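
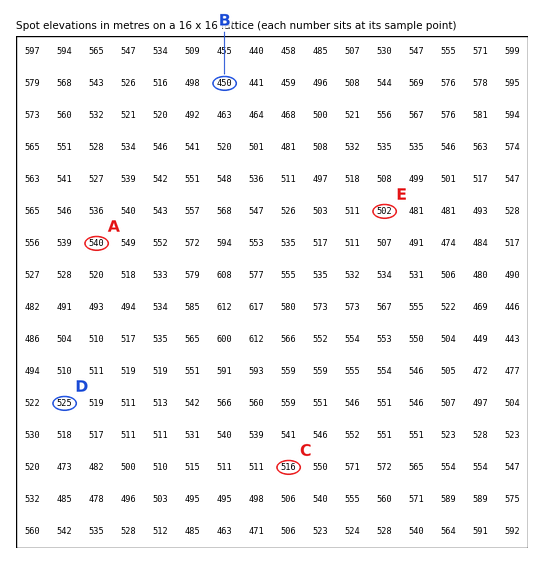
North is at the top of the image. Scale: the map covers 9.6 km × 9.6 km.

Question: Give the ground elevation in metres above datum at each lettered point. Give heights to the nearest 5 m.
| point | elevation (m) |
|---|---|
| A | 540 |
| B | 450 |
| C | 515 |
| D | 525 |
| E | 500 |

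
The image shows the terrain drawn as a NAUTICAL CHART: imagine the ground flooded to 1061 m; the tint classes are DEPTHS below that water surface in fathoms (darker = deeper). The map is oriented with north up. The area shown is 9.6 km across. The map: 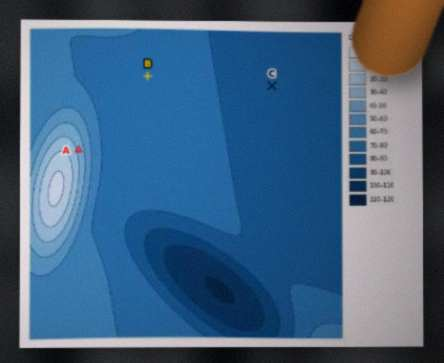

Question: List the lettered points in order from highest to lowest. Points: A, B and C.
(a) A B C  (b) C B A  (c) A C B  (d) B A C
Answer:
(a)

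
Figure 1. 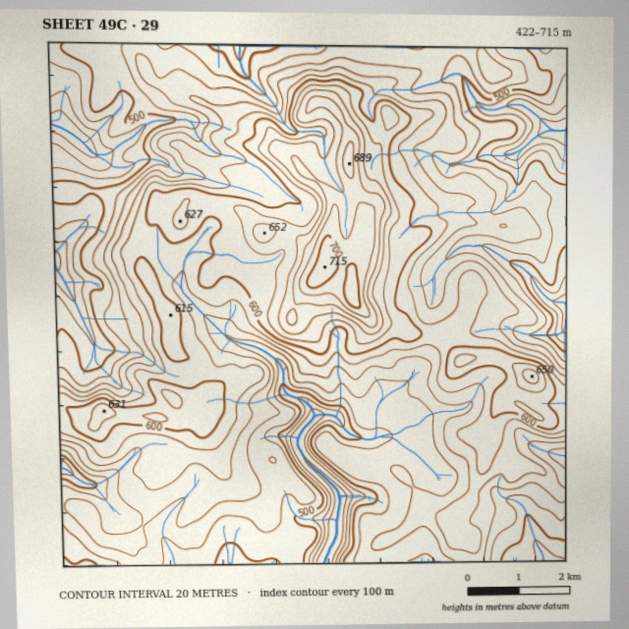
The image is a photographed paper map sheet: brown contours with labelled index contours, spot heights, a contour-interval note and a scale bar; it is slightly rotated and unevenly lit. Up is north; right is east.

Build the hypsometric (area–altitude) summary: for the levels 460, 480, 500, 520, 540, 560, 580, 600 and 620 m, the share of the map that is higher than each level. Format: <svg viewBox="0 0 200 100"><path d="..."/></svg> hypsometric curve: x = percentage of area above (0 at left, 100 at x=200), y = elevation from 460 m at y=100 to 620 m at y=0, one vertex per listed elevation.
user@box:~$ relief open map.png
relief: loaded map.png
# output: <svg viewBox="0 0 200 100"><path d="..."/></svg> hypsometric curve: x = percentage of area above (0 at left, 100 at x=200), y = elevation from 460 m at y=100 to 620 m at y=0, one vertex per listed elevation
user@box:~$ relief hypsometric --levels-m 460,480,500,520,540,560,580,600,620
<svg viewBox="0 0 200 100"><path d="M194 100l-8-12-14-13-23-13-34-12-29-12-22-13-24-13-19-12"/></svg>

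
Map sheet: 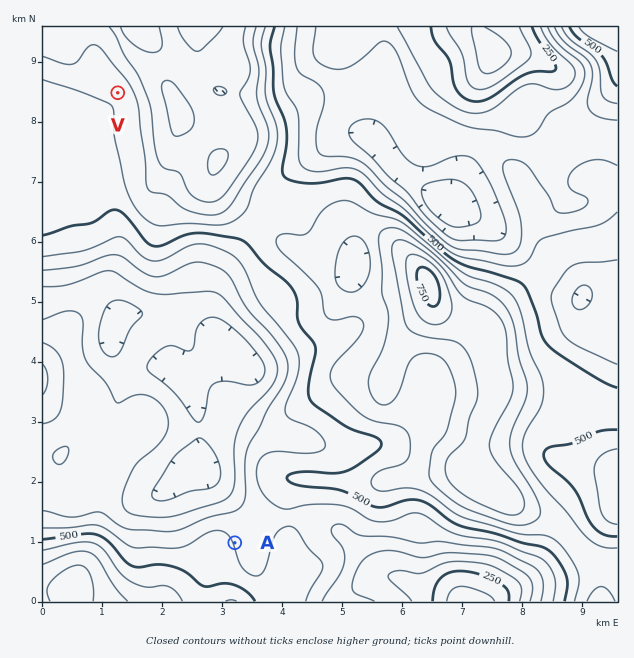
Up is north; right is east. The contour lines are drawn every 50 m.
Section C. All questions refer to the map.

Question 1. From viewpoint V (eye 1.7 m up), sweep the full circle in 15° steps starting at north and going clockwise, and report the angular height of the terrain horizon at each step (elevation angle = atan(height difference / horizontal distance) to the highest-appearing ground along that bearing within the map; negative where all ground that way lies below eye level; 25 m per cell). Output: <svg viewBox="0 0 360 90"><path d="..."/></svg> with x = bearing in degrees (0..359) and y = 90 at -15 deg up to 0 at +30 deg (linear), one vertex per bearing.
<svg viewBox="0 0 360 90"><path d="M0 47l15-4 15-3 15-2 15-1 15 0 15 1 15 2 15 3 15 4 15 6 15 5 15 1 15 4 15-1 15 0 15 0 15 0 15-1 15-3 15-3 15-2 15 0 15-1"/></svg>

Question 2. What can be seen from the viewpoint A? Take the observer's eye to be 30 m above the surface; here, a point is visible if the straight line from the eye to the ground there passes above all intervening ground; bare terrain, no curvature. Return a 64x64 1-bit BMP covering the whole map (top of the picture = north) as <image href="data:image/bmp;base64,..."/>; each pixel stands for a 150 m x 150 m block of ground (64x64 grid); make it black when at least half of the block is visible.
<image width="64" height="64" href="data:image/bmp;base64,Qk0+AgAAAAAAAD4AAAAoAAAAQAAAAEAAAAABAAEAAAAAAAACAAATCwAAEwsAAAIAAAAAAAAA////AAAAAAAP4//gAAAB/A/j/+AAAAH8D+f/8AAAAfwP7//4AAAB/A/v//gAAAf4B/g/+AAAH/AHwB/wAAP/4AeAH/AA//zAAwAP8A//+AACAAfwPD/wAIIAB//8P/AA4wAH//w/wADxgAf//H+AAPnAB/x8fwAA+fAPwBg+AAD9/n8AABwAAD3//gAAPAAAPv/+AAD+AAAef/wAAf8AAA4//AAH3wAADh/8AB+PAAAOD/wAfg+AAA4H/A/8B8AABgP4D/wHwAAGA+AP/AfAAAQH4A+AA8AADB/gDgADwAAYP+AeAAPAAHg/9/8AA8AA+B///wEBwAA8D///gfmAAB4P///B+AAADx///+HwAAAP////A/AAAD////8H4AAA/////wfgAAD/////B8AAAP////4HgAAA////+AcAAAD////gBgAAAP///4AEAAAA////AAAAAAD///8AAAAAAP///wAAAAAA///+AAAAAADz3/8AAAAAAPGP/wAAAAAAcA8fgAAAAABgBw+AAAAAAGAHB8AAAAAAYAcDwAAAAABgAQAAAAAAAAABAAAAAAAAAAAAAAAAAAAAAAAAAAAAAAAAAAAAAAAAgAAAAAAAAAD8AAAAAAAAAPwAAAAAAAAA/AAAAAAAAAD4AAAAAAAAAPgAAAAAAAAA+AAAAAAAAAA4AAAAAAAAAA=="/>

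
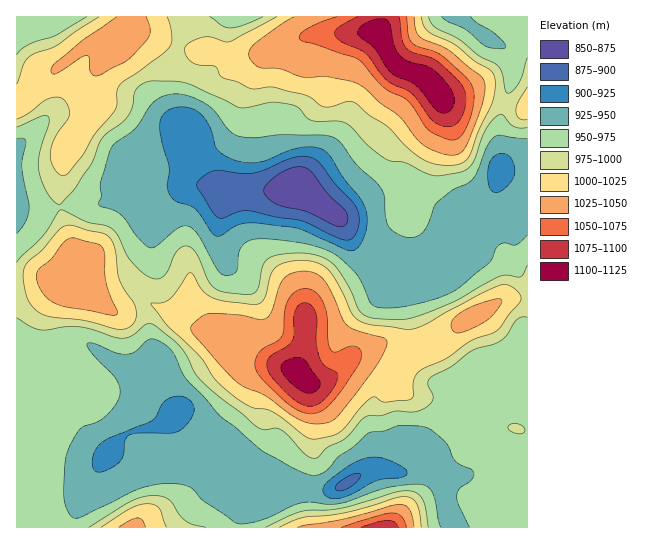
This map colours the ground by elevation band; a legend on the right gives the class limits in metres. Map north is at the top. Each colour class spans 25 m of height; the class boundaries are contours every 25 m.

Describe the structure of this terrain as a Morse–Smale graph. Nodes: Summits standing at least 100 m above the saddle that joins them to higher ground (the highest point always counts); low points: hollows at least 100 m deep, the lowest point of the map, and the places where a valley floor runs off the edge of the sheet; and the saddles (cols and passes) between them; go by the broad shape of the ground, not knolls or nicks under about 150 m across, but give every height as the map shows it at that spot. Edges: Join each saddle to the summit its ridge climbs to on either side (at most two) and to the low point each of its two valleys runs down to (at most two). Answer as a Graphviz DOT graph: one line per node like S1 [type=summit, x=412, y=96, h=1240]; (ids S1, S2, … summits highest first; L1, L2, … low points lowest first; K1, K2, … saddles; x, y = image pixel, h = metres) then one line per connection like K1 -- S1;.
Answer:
graph terrain {
  S1 [type=summit, x=431, y=86, h=1110];
  S2 [type=summit, x=298, y=374, h=1107];
  S3 [type=summit, x=383, y=527, h=1094];
  L1 [type=low, x=299, y=189, h=865];
  K1 [type=saddle, x=61, y=207, h=975];
  K2 [type=saddle, x=238, y=526, h=953];
  K1 -- S1;
  K1 -- S2;
  K1 -- L1;
  K2 -- S2;
  K2 -- S3;
  K2 -- L1;
}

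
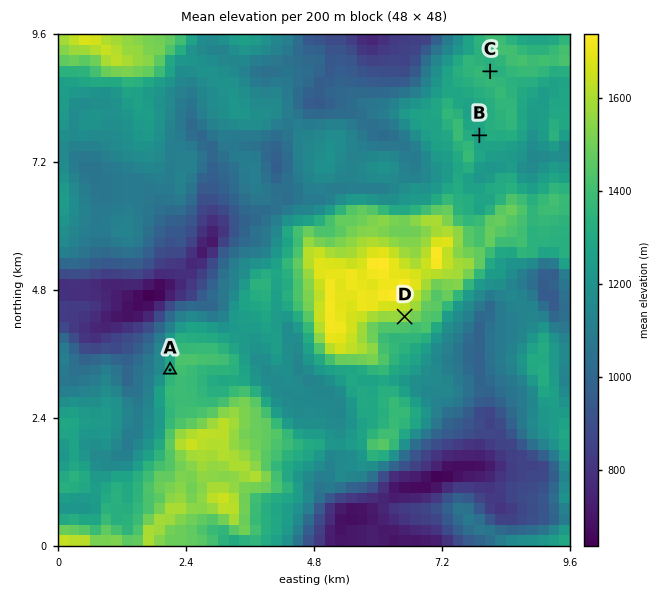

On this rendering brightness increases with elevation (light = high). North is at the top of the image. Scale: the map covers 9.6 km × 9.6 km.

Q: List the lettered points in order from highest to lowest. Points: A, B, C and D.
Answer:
D C A B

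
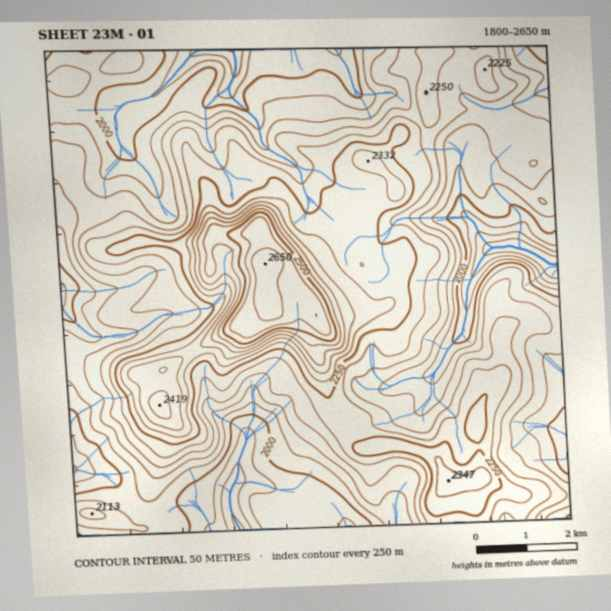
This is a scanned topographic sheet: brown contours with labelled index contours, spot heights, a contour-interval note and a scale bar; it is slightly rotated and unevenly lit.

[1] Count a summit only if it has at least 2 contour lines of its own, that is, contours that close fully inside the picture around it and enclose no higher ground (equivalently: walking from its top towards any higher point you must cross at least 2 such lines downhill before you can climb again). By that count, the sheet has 2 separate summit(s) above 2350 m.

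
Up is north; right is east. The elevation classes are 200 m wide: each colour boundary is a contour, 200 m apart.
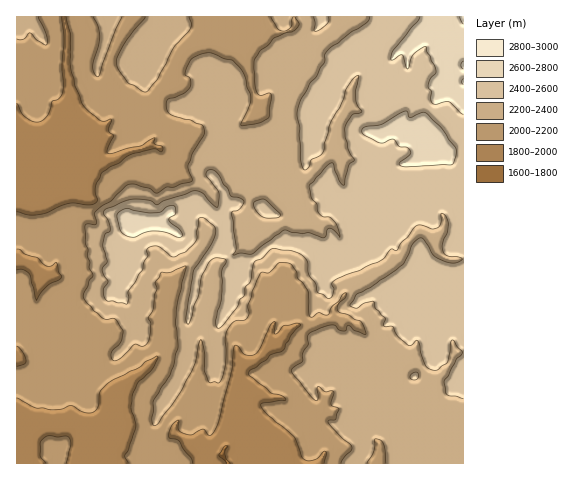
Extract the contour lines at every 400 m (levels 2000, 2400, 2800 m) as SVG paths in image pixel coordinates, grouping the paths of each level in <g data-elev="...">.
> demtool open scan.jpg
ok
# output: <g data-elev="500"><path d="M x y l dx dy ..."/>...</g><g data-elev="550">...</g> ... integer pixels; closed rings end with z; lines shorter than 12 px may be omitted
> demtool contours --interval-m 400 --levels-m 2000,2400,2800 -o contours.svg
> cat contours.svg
<g data-elev="2000"><path d="M66 463l5-18-2-7-2-2-10 1-8-1-6 2-3 6 0 12 6 7"/><path d="M192 463l0-4-9-10-4-8-10-3 0-5 3-8 7-5-1 10 5 3 9 2 11-6 6 6 4-1 5-11 12-47 5-30 3 0 7 9 10 0 5-7 10-22 4-5 0 12 2 1 8-8 13-3 4 2-10 10-8 15-13 5-4 5-16 10-1 5 22 18 10 3 5 3-1 1-22 3-2 2 7 11 26 21 8 21 5 3 7-1 11-9 2 3-3 9"/><path d="M17 398l19 10 21 2 14-4 12 6 9 1 6-7 2-15 7-7 7-5 25-11 7-7 12-5-5 12-15 15-6 12-1 14 5 17-7 23-4 6 3 8"/><path d="M17 346l6 7 3 8-2 3-7 2"/><path d="M17 249l3 1 6 5 12 3 9 8 5 0 4-4 3 10 3 5-3 3-12 6-11 14-7-26-5-4-7 0"/><path d="M17 103l8 14 7 4 7 1 4-2 5-5 4-13 6-3 4-4 1-8-1-20 2-27-2-23"/><path d="M66 17l5 18 0 34 4 17 7 17 6 8 12 9 4 1 7-2-2 12 5 5-6 11-1 6 5 0 15-5 14-2 13-8 0 6 8 2 1 4-2 2-8-3-21 5-13 9-16 9-7 13-1 8 3 7-4 4-25-1-22 10-12 2-8 0-10-3"/></g><g data-elev="2400"><path d="M412 379l4 1 2-2 0-5-4-1-3 3-1 2z"/><path d="M263 217l14 1 4-3-14-14-4-2-7 2-3 3 4 7z"/><path d="M314 17l1 7-1 7 1 0 5-1 7-6 2-7"/><path d="M370 17l-3 6-16 9-12 11-8 4-5 6-2 10-4 5-4 9-6 6-9 15-4 14 3 15 1 33 1 7 3 3 4-3 2-7 9-4 3-4 1-8 7-22 9-16 7-18 6-9 5-4-3 16 1 10 2 5 4 5-2 2-8 2-7 12 0 10 3 11 6 12-5 5-5 20-2 0-3-4-6-17-1-1-6 4-17 19 2 11 6 7 1 9 5 4 7 1 5 4 4 8 1 7-5-6-5-3-2 1-2 7-3 2-14-5-8 1-16-4-33 24-11-1-7 2 2-7-4-35 7-4 5-8-5-3-8-2-3-8-5-4-5-10-4-4-5 0-3 3 0 3 13 17-2 14-7-5-7-8-8-3-31 10-6 4-8-5-18-1-9 3-19 8 0 4 4 7 2 8 0 2-5 4-2 9 4 18-4 5-1 4 6 10-4 7 0 7 4 6 19 3 2-6-1-6 15-22 1-7 4-7-1-7 5-3 6 0 15 11 12-5 11-11 2-21 2-2 3 0 11 9 1 7-4 11-18 26-7 49 2 4 11-29 2-18 8-14 6-5 9 1 2 3-4 10-1 28-6 21 1 5 2 2 6-4 13-17 2-7 5-5 1-8 6-7 4-18 7-4 9-9 3-1 17 3 12 5 4 6 1 11 8 11 1 8 12 7 4-4 1-7-2-4 3-4 44-18 5-4 7-9 6 1 4-7 16-18 4 0 11 4 6-1 3-5 0-8 1-2 4 3 2 8-1 8-5 12 1 8 5 4 14 2-1 2-9 3-14-5-5-3-9-16-5-1-7 7-9 20-32 22-14 7-7 12 7 2 7-5 10-2 1 7 11 11-2 7 9 1 5 9 11 9 3 0 4-4 2 0 7 24 7 5 6 0 9-7 4-21 1-2 2 1 8 12-6 6-8 17-4 5 1 11 4 4 14 3"/></g>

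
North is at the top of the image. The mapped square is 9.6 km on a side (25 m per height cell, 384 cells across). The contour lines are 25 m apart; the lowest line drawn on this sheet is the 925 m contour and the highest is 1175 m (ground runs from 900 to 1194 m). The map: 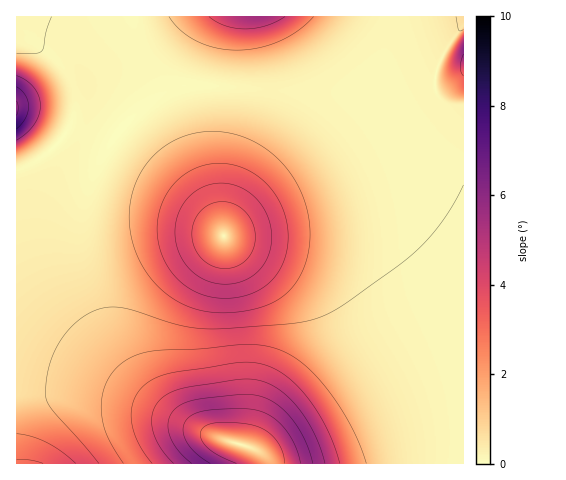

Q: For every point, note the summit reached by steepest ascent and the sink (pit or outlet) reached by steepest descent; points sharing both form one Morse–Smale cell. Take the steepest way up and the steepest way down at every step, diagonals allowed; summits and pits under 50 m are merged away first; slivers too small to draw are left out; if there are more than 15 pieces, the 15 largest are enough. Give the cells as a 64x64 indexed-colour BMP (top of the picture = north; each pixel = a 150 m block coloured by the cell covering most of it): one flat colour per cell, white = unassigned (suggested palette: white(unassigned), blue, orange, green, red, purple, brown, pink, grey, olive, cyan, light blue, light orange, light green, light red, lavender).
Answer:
<image width="64" height="64" href="data:image/bmp;base64,Qk12CAAAAAAAAHYAAAAoAAAAQAAAAEAAAAABAAQAAAAAAAAIAAATCwAAEwsAABAAAAAAAAAA////ALR3HwAOf/8ALKAsACgn1gC9Z5QAS1aMAMJ34wB/f38AIr28AM++FwDox64AeLv/AIrfmACWmP8A1bDFABERERERERERERERERERERERERERERERERERERERERERERERERERERERERERERERERERERERERERERERERERERERERERERERERERERERERERERERERERERERERERERERERERERERERERERERERERERERERERERERERERERERERERERERERERERERERERERERERERERERERERERERERERERERERERERERERERERERERERERERERERERERERERERERERERERERERERERERERERERERERERERERERERERERERERERERERERERERESIREREREREREREREREREREREREREREREREREREREREiIREREREREREREREREREREREREREREREREREREREiIiIRERERERERERERERERERERERERERERERERESIiIiIiIREREREREREREREREREREREREREREREiIiIiIiIiIiIRERERERERERERERERERERERERERERESIiIiIiIiIiIRERERERERERERERERERERERERERERERIiIiIiIiIiIREREREREREREREREREREREREREREREREiIiIiIiIiIRERERERERERERERERERERERERERERERESIiIiIiIiIhERERERERERERERERERERERERERERERERIiIiIiIiIhEREREREREREREREREREREREREREREREREiIiIiIiIiERERERERERERERERERERERERERERERERESIiIiIiIiERERERERERERERERERERERERERERERERERIiIiIiIiEREREREREREREREREREREREREREREREREREiIiIiIiIRERERERERERERERERERERERERERERERERESIiIiIiIhERERERERERERERERERERERERERERERERERIiIiIiIhEREREREREREREREREREREREREREREREREREiIiIiIiERERERERERERERERERERERERERERERERERESIiIiIiIRERERERERERERERERERERERERERERERERERIiIiIiIREREREREREREREREREREREREREREREREREREiIiIiIhERERERERERERERERERERERERERERERERERESIiIiIiERERERERERERERERERERERERERERERERERERIiIiIiIREREREREREREREREREREREREREREREREREREiIiIiIhERERERERERERERERERERERERERERERERERESIiIiIiERERERERERERERERERERERERERERERERERERIiIiIiEREREREREREREREREREREREREREREREREREREiIiIiIRERERERERERERERERERERERERERERERERERESIiIiIhERERERERERERERERERERERERERERERERERERIiIiIiIREREREREREREREREREREREREREREREREREREiIiIiIhERERERERERERERERERERERERERERERERERESIiIiIiERERERERERERERERERERERERERERERERERERIiIiIiIREREREREREREREREREREREREREREREREREREiIiIiIhERERERERERERERERERERERERERERERERERESIiIiIiIRERERERERERERERERERERERERERERERERERIiIiIiIhEREREREREREREREREREREREREREREREREREiIiIiIiERERERERERERERERERERERERERERERERERETIiIiIiIhERERERERERERERERERERERERERERERERERMzIiIiIiEREREREREREREREREREREREREREREREREREzMzIiIiIhERERERERERERERERERERERERERERERERIjMzMyIiIiERERERERERERERERERERERERERERERESIiMzMzMiIiIhERERERERERERERERERERERERERERIiIiIzMzMyIiIiIRERERERERERERERERERERERERESIiIiIjMzMzMiIiIiEREREREREREREREREREREREREiIiIiIiMzMzMyIiIiIhERERERERERERERERERERERIiIiIiIiIzMzMzIiIiIiIRERERERERERERERERERESIiIiIiIiIjMzMzMiIiIiIiERERERERERERERERERIiIiIiIiIiREMzMzMyIiIiIiIhEREREREREREREREiIiIiIiIiIiREQzMzMzIiIiIiIiIiEREREREREiIiIiIiIiIiIiIiJERDMzMzMiIiIiIiIiIiIiIiIiIiIiIiIiIiIiIiIiIkREMzMzMiIiIiIiIiIiIiIiIiIiIiIiIiIiIiIiIiIiREQzMzMyIiIiIiIiIiIiIiIiIiIiIiIiIiIiIiIiIiJERDMzMyIiIiIiIiIiIiIiIiIiIiIiIiIiIiIiIiIiIiREMzMyIiIiIiIiIiIiIiIiIiIiIiIiIiIiIiIiIiIiJEQzMiIiIiIiIiIiIiIiIiIiIiIiIiIiIiIiIiIiIiIiRDIiIiIiIiIiIiIiIiIiIiIiIiIiIiIiIiIiIiIiIiJEIiIiIiIiIiIiIiIiIiIiIiIiIiIiIiIiIiIiIiIiIiQiIiIiIiIiIiIiIiIiIiIiIiIiIiIiIiIiIiIiIiIiIiIiIiIiIiIiIiIiIiIiIiIiIiIiIiIiIiIiIiIiIiIi"/>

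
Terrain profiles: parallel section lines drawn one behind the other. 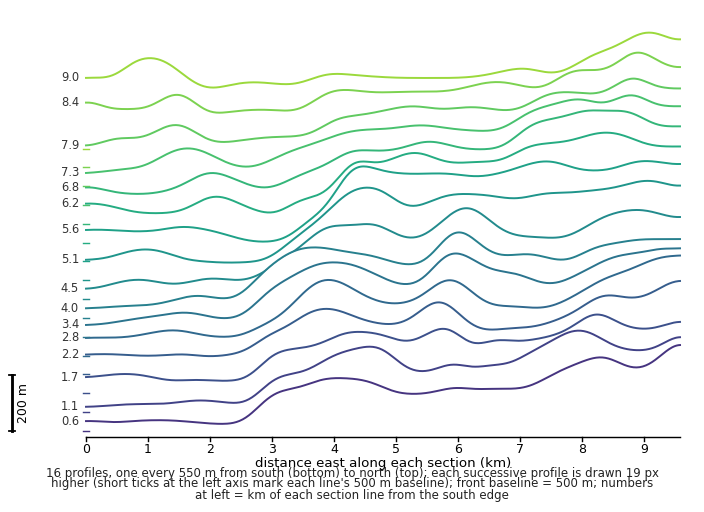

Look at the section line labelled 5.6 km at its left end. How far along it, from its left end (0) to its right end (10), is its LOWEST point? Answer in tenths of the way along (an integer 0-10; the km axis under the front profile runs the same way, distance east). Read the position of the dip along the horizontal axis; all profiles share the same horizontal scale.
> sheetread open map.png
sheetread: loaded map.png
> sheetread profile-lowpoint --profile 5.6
3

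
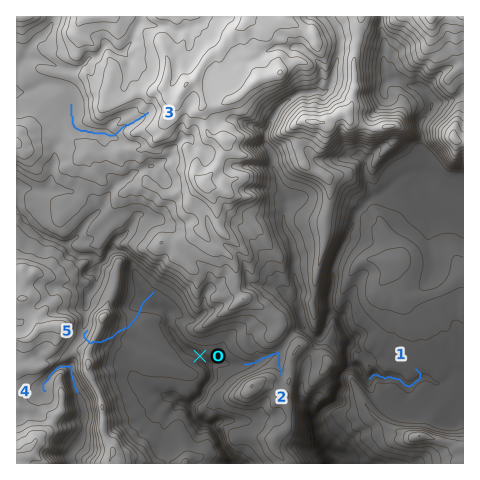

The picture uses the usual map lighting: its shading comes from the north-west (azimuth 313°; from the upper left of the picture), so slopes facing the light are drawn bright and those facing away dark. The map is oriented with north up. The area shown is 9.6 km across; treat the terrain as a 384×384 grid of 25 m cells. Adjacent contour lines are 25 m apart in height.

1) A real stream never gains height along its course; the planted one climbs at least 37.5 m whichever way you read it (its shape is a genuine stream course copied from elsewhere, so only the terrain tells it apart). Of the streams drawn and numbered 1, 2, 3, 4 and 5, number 5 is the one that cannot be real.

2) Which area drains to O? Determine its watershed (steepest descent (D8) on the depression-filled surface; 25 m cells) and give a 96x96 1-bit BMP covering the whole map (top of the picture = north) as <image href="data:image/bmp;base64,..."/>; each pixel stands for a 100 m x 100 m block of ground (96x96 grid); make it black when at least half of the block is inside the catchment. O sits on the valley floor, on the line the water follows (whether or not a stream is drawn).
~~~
<image width="96" height="96" href="data:image/bmp;base64,Qk2+BAAAAAAAAD4AAAAoAAAAYAAAAGAAAAABAAEAAAAAAIAEAAATCwAAEwsAAAIAAAAAAAAA////AAAAAAAAAAAAAAAAAAAAAAAAAAAAAAAAAAAAAAAAAAAAAAAAAAAAAAAAAAAAAAAAAAAAAAAAAAAAAAAAAAAAAAAAAAAAAAAAAAAAAAAAAAAAAAAAAAAAAAAAAAAAAAAAAAAAAAAAAAAAAAAAAAAAAAAAAAAAAAAAAAAAAAAAAAAAAAAAAAAAAAAAAAAAAAAAAAAAAAAAAAAAAAAAAAAAAAAAAAAAAAAAAAAAAAAAAAAAAAAAAAAAAAAAAAAAAAAAAAAAAAAAAAAAAAAAAAAAAAAAAAAAAAAAAAAAAAAAAAAAAAAAAAAAAAAAAAAAAAAAAAAAAAAAAAAAAAAAAAAAAAAAAAAAcAAAAAAAAAAAAAAD/gAAAAAAAAAAAAAP/wAAAAAAAAAAHwA//wAAAAAAAAAAPwf//4AAAAAAAAAAf4///4AAAAAAAAAAf5///4AAAAAAAAAAf////4AAAAAAAAAGf////4AAAAAAAAAH/////8AAAAAAAAAP/////+AAAAAAAAAf//////gAAAAAAAAf//////wAAAAAAAA///////8AAAAAAAB///////8AAAAAAAB///////8AAAAAAAB///////4AAAAAAAB///////4AAAAAAAB///////4AAAAAAAB///////4AAAAAAAD///////4AAAAAAAD///////4AAAAAAAD///////4AAAAAAAD///////wAAAAAAAD///////gAAAAAAAD//////+AAAAAAAAD//////8AAAAAAAAB//////4AAAAAAAAA//////wAAAAAAAAAf/////wAAAAAAAAAf/////wAAAAAAAAAP/////wAAAAAAAAAH/////gAAAAAAAAAAH////gAAAAAAAAAAD////AAAAAAAAAAAB///+AAAAAAAAAAAA////AAAAAAAAAAAA////AAAAAAAAAAAA////gAAAAAAAAAAA////wAAAAAAAAAAAf///4AAAAAAAAAAAf///8AAAAAAAAAAAP///+AAAAAAAAAAAf///+AAAAAAAAAAAf////AAAAAAAAAAAY////AAAAAAAAAAAABf//gAAAAAAAAAAAAH//gAAAAAAAAAAAAD//AAAAAAAAAAAAAB/4AAAAAAAAAAAAAB/4AAAAAAAAAAAAAB/4AAAAAAAAAAAAAA/4AAAAAAAAAAAAAA/4AAAAAAAAAAAAAAfwAAAAAAAAAAAAAAfwAAAAAAAAAAAAAAPwAAAAAAAAAAAAAAHwAAAAAAAAAAAAAAHgAAAAAAAAAAAAAADgAAAAAAAAAAAAAABAAAAAAAAAAAAAAAAAAAAAAAAAAAAAAAAAAAAAAAAAAAAAAAAAAAAAAAAAAAAAAAAAAAAAAAAAAAAAAAAAAAAAAAAAAAAAAAAAAAAAAAAAAAAAAAAAAAAAAAAAAAAAAAAAAAAAAAAAAAAAAAAAAAAAAAAAAAAAAAAAAAAAAAAAAAAAAAAAAAAAAAAAAAAAAAAAAAAAAAAAAAAAAAAAAAAAAAAAAAAAAAAAAAAAAAAAA="/>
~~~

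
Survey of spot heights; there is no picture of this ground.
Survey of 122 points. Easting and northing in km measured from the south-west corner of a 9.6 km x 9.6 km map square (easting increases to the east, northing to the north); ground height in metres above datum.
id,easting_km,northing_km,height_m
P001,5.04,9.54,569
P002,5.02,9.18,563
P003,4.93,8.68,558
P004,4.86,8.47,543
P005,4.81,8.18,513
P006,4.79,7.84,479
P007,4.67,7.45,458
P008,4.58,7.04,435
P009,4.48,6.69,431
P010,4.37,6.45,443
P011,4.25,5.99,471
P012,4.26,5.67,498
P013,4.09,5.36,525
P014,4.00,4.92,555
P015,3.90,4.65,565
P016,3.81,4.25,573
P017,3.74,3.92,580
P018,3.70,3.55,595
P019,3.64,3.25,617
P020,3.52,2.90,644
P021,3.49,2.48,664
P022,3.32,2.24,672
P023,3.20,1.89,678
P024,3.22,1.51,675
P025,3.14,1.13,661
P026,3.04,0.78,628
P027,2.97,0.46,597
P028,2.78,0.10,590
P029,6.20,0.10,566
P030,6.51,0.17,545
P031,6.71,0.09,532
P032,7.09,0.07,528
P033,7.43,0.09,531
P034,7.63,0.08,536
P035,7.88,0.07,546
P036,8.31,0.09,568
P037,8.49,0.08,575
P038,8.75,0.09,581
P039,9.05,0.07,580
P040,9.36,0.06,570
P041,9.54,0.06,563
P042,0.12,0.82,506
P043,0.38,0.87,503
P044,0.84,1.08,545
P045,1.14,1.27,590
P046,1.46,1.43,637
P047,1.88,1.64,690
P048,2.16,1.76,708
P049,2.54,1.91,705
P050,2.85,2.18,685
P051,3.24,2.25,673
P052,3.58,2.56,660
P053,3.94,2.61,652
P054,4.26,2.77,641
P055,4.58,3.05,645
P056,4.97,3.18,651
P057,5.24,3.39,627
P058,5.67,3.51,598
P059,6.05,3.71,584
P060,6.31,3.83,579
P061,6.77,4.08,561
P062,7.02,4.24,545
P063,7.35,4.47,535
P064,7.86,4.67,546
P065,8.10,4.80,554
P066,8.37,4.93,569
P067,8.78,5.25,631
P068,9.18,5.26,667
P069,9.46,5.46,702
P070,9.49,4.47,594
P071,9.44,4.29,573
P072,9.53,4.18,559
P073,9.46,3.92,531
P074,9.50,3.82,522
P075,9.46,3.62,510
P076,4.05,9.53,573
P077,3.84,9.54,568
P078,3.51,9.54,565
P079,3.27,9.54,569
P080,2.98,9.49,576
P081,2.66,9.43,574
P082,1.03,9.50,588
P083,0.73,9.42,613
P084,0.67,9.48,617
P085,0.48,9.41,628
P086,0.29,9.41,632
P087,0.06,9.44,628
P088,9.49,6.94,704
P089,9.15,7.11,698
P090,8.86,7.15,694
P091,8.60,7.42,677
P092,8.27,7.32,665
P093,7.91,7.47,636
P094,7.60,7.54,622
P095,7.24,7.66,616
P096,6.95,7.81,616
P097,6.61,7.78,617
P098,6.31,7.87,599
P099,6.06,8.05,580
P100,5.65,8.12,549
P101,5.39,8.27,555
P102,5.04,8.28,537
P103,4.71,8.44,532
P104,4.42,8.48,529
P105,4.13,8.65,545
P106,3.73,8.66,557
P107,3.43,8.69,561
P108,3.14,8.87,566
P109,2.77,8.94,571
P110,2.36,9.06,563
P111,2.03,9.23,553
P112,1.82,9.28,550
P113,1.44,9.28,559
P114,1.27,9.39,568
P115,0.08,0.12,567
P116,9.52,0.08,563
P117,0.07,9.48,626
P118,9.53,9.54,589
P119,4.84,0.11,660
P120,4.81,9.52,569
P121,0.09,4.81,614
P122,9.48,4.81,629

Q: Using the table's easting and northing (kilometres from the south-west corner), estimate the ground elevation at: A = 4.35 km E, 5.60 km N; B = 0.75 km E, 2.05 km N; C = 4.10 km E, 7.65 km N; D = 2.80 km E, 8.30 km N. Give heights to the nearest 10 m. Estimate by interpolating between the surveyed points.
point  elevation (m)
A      510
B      570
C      500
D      560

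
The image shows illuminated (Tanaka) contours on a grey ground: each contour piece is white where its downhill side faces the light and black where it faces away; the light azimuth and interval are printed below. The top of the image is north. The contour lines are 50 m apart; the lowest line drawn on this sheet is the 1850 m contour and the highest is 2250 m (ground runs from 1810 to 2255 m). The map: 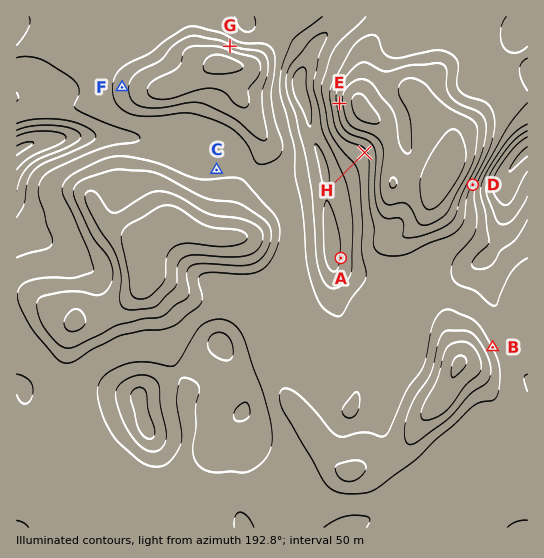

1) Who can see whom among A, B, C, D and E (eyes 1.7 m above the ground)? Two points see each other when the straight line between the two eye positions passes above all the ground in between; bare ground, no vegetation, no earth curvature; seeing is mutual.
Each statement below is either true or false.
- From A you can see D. true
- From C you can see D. false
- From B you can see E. false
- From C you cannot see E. true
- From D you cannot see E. false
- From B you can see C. false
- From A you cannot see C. true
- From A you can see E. false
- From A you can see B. true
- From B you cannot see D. true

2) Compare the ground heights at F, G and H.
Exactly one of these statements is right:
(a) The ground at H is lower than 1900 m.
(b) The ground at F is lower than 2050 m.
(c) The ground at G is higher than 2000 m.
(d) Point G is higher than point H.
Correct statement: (b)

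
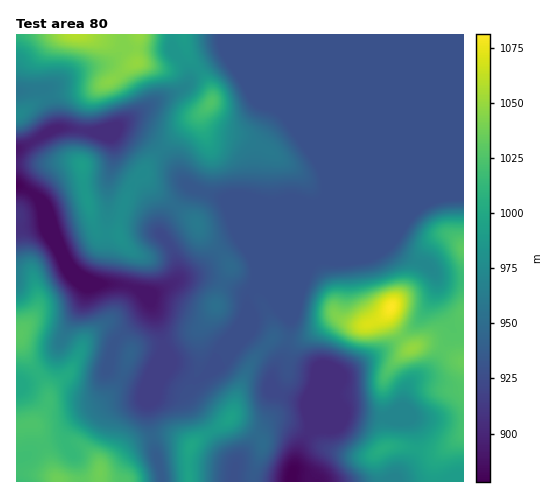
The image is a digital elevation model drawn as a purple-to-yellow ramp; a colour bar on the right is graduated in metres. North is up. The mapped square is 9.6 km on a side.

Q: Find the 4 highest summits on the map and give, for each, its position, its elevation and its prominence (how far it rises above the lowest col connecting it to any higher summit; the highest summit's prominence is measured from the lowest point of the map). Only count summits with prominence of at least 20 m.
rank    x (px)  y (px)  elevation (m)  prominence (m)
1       391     306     1081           203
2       211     102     1026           44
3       192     445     998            53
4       82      165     991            27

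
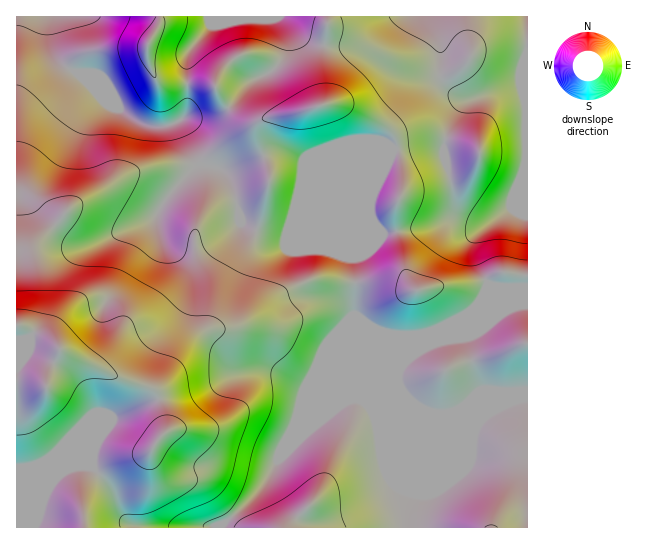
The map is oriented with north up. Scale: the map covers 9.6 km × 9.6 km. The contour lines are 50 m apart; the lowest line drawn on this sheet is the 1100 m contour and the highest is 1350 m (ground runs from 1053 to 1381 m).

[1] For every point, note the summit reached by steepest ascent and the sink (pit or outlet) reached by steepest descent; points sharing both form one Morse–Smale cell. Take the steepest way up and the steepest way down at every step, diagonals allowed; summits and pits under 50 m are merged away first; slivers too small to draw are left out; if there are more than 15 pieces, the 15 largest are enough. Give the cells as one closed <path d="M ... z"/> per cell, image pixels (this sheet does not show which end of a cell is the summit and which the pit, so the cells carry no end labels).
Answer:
<path d="M527 16l-94 0-1 3 8 24 1 36 4 7 9 7 17 6-8 4-7 8-9 22-3 16-14-4-12 0-24 4-2 5-67 67-11 6-27 10-8 0-34-12-5-4-5-28-7-16-5-6-12-4-4 36-12 31 0 16 9 47 1 24-4 9-22 23-8 17-12 17-6 2-36-12-54-24-17-14-25-14-5 1 1 202 511-1z"/><path d="M50 16l-34 1 0 308 30 14 17 14 11 6 25 9 18 9 37 12 5-2 6-8 18-32 21-21 1-17-9-50-1-25 12-31 4-36-12-5-20-42-14 7-14 0-9-3-25-17-11-4-29-31-10-4-10-10-4-8-4-17z"/><path d="M431 16l-29 0-28 28-9 3-31 0-19-3-12-7-21-21-73 1 2 9-23 28-1 29 27 2 10 18 14 14 11 6 8-1-32 23-9 9-5 11 0 2 12 4 5 6 7 16 5 28 5 4 34 12 12-1 34-15 67-67 2-5 24-4 12 0 14 4 3-16 9-22 7-8 8-4-17-6-9-7-4-7-1-36z"/><path d="M159 16l-108 0-2 17 3 13 5 12 10 10 10 4 29 31 11 4 25 17 9 3 19-2 15-10 3-25-2-6-27-1-10-18-2-16 10-20z"/><path d="M210 84l-23 1 0 28-7 8 19 41 10 5 7-13 9-9 31-22-7 0-11-6-14-14-8-16z"/><path d="M209 16l-49 1-3 12-10 20 2 16 10 18 28 0 1-29 23-28z"/><path d="M401 16l-118 1 20 20 12 7 19 3 31 0 9-3z"/>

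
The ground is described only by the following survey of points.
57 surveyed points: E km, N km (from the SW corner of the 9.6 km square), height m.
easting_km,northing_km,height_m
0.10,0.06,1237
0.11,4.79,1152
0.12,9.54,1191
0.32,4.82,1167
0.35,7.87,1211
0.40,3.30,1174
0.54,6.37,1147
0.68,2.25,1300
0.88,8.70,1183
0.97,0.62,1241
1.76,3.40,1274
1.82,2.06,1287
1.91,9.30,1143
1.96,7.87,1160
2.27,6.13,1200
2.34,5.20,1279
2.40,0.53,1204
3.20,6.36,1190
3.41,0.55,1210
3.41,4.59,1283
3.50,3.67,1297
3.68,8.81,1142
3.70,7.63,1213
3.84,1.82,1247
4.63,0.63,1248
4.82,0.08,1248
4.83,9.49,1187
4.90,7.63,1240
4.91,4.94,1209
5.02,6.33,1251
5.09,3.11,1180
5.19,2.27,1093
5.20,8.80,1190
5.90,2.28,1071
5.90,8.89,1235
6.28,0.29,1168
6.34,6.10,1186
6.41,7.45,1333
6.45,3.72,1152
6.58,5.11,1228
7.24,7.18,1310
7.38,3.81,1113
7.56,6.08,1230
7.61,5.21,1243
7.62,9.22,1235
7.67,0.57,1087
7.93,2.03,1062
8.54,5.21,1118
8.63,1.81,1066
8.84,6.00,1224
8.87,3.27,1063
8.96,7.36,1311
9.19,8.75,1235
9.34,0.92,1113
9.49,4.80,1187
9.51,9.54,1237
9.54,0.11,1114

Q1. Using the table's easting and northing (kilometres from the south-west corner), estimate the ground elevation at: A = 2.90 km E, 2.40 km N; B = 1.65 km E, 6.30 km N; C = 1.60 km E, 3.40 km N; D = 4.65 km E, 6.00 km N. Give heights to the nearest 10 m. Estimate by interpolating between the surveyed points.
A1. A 1320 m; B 1150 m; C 1270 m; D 1220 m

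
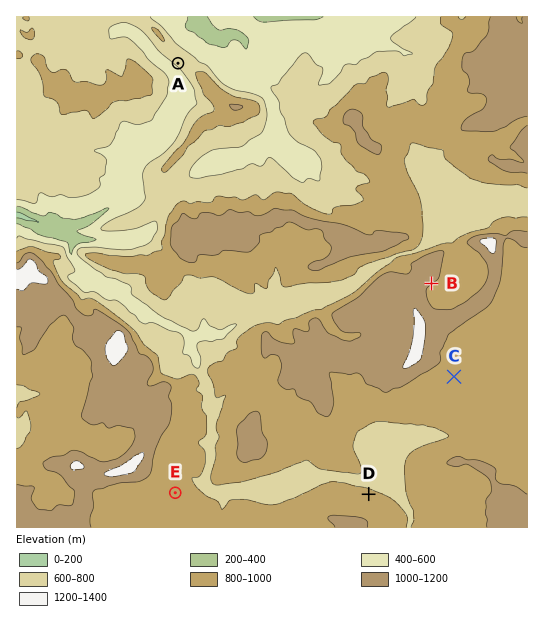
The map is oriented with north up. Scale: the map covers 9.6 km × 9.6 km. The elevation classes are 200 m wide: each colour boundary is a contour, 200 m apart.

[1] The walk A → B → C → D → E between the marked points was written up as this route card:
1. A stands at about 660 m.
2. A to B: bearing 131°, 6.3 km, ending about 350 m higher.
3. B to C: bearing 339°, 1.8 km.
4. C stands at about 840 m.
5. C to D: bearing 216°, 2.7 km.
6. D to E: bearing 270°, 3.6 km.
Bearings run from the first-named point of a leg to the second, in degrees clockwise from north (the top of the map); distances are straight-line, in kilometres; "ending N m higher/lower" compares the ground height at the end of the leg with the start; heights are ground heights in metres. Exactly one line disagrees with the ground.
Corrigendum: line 3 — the bearing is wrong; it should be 166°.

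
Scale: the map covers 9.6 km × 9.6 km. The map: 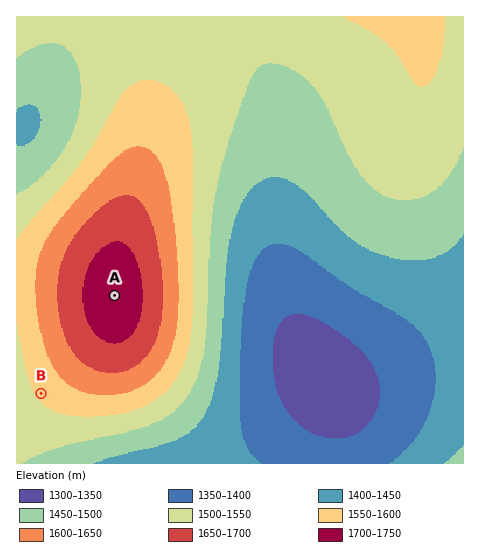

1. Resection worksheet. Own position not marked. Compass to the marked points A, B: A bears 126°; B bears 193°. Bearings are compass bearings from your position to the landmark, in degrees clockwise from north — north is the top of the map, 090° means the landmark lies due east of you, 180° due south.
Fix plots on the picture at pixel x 71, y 264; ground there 1670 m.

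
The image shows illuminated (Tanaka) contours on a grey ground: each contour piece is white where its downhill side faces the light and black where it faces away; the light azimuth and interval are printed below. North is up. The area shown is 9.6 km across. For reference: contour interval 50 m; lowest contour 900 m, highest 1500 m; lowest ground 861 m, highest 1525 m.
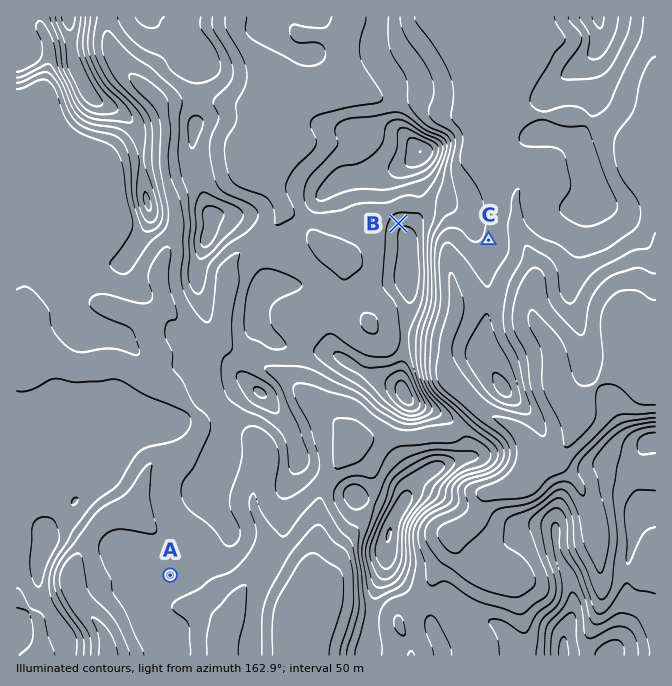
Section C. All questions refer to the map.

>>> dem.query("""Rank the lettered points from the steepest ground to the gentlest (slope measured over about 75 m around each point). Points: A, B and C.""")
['B', 'C', 'A']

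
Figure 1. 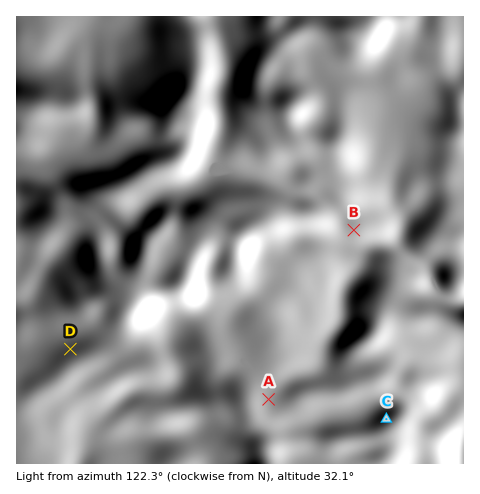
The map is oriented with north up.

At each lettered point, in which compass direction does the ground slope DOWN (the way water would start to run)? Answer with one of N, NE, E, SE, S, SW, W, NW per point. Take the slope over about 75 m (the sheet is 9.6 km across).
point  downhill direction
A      NE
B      S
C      NW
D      NW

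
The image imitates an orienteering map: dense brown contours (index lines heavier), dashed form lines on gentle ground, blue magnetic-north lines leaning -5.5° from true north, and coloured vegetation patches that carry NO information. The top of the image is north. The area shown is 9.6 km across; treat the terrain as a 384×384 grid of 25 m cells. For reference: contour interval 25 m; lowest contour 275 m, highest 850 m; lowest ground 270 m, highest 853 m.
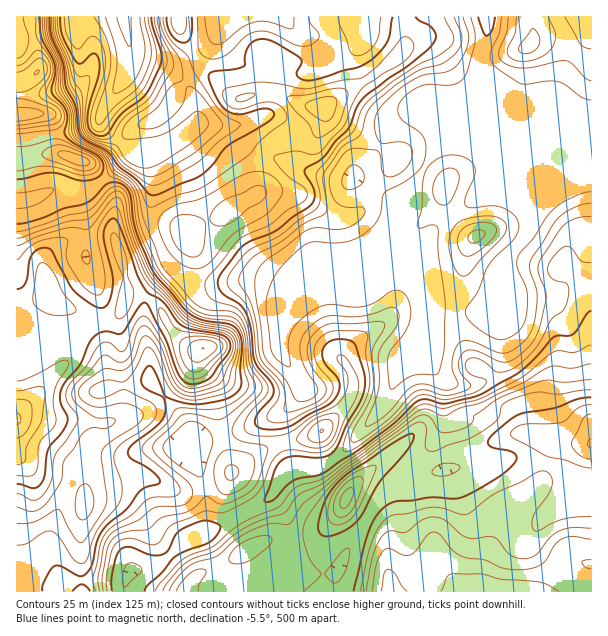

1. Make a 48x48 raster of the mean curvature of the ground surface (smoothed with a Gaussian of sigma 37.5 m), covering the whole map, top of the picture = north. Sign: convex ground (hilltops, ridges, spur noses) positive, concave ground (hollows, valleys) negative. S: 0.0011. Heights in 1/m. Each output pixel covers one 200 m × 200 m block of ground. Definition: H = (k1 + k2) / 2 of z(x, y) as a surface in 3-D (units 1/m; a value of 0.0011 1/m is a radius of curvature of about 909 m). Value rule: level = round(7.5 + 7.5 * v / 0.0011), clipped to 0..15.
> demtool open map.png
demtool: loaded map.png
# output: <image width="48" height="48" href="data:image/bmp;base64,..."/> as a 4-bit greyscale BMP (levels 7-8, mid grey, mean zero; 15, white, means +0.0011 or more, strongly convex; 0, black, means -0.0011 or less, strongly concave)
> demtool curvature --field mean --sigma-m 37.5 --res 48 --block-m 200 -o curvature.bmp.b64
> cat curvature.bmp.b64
<image width="48" height="48" href="data:image/bmp;base64,Qk32BAAAAAAAAHYAAAAoAAAAMAAAADAAAAABAAQAAAAAAIAEAAATCwAAEwsAABAAAAAAAAAAAAAAABEREQAiIiIAMzMzAERERABVVVUAZmZmAHd3dwCIiIgAmZmZAKqqqgC7u7sAzMzMAN3d3QDu7u4A////AHh0WaQ2iKymZ3eIh4h2aah3d4iZiZh3d3mGaZVFVEnbh3d3d3d1WbmHeIiIeIiId3h2jMZFZUWsuph3Z4h2WMl3iIeHZmeJiIh2jKU0eXRFatuIdoh2SLhnmHd3dlWamHdmi5U1ioQyNqu6d5l1RrhomXd4iGWKqHdmi6dniHZUQ1ird5moRZl4qXZ4iHZnd3l1i6mZdniWdiNXeIfNY3l4mXeImHZmZmqFeqmZdoqninUzeYfPk1h3h3eJmYh3d2qVaZeIiLume6pjeoav1kZmZmd4iJmHd4uXaJd4m7l1i7uUR1Nt+mZnd3dmd4mHZquFV5h4qnVVm6qVIiAGzqdnd3dmZ3d2Z5h1Z4dVZUVlipqpdncwW/yGiIiHZVZ3i4Z4dnh2VEVleHeru96gBb/YaJmqqJqpi8eKhnqqqXVFiFRXid/lAEjuhWZoq7qXaciKqpqqu6U2iHUyNa3qURSOt5l1Z3d3i7mHd2eZqnRnZ4dmVEWetCNrt727uYd3moqnMjRnZTi4eaq7gyJb6ERqgyM3q6mHeFiqdERmQ0vrqqvKZEVZ2VVnUyQzRomHd2Z7yXaYQlvchndURXmauFZmZn3aZXmXeHd4q3W7QWzMqpQTVpu6lkV3dozIVniYeHd3iXSrIYzf/9UkZ5u6l1Vndol1VWeYaHd3eIapFMu839c1d4mpq6dnd4dmZlenaHd3eJm5J/tjN7c1dniHebt2eId3dleneIeJmoa7S/gRN6dGd2d2VYuGeId3d1eXeXiqmFS8ftMld3dWd3d2ZmmHd4h3d1eHeVjJdkSbu1JXdVd3d3d3d3d3d4l3dleXeEnJdlWstANndVZ3d3d3d3d3d4l2dnm5eFunZUbekhaamGZmZ3d3d3iHZop1Z4m6h3u5dUj9YUq5mXZmZmd3d3eHZpqmVmeah2m7uGv6IXqYiXeJdVZ3d3eIZpzrhlWKh1VoqHz4FJqXiZialleZl3eJdXrMuGZ6mFVWdlv4FpqYipmYiXiZqnZ4d2Vnd3ZomWZmZUr7JYmImZmoi8lmiXZmioVWd3dmeGZmVCf9RXh3iJmqm8hFZ3ZWjJZnd3d2Z3ZTRla4RXh2d4mpd3VGZ5l1e7h3iHd3d7l3v/1BNniHd3d2VXhUZoumWKh4iId3d6rP//shRVZ4mYd3d6xzV3m4Z3d3iId3dzRYlSJnZVVWiZmZmJuFeHiYd3d3eIiIiFMmgAG9unVVVVaJl3q5dmd3d3d3d3iIiP//5AKczLdlRVIkVnq6ZWd3d4d3d3d3d4rPtjFYibpkbOpUi925ZUVneId4iHd3d1VGR4M1WLtVrM3cuYrLmHRGZ3domIh3eby4BsY0WKlouGeHZEV5rLdUVnhld3d3eX79FNlUV4eKmHZWdlVWesyWaIhWdmZniSv7A8pURVeYZ5h5upmGVpzJmYdIvLl3iDzUBbpVRHumVou7hmioVWm5mrlFm8uXd16QF6hVRc+1VmmYVFaYZmiYirpjZ5mYh3+gN5dVWe+lZ2ZVV5uWZ3mXiHdTeal3dg=="/>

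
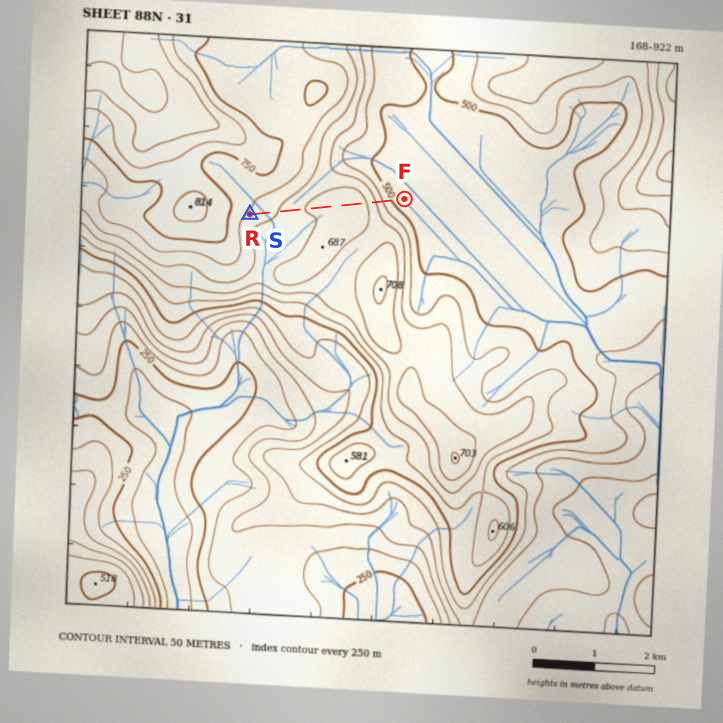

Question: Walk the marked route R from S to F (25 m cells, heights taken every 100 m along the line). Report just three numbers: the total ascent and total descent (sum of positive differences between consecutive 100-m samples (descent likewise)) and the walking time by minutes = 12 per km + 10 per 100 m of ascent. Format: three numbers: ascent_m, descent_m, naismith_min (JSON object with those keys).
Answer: {"ascent_m": 21, "descent_m": 239, "naismith_min": 32}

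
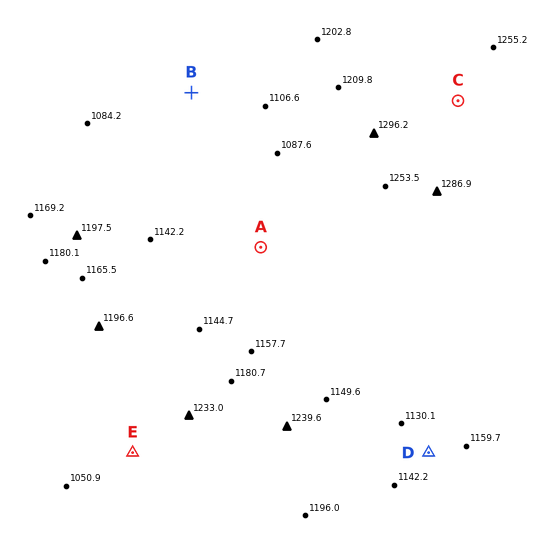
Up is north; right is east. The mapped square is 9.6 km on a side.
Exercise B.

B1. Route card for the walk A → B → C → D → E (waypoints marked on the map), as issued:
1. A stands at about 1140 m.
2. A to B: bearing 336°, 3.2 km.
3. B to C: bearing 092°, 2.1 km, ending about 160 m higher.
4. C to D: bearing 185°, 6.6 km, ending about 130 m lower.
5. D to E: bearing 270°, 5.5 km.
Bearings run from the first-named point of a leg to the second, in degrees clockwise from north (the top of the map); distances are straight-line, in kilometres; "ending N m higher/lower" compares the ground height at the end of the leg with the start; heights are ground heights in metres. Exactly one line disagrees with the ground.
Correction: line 3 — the distance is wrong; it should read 5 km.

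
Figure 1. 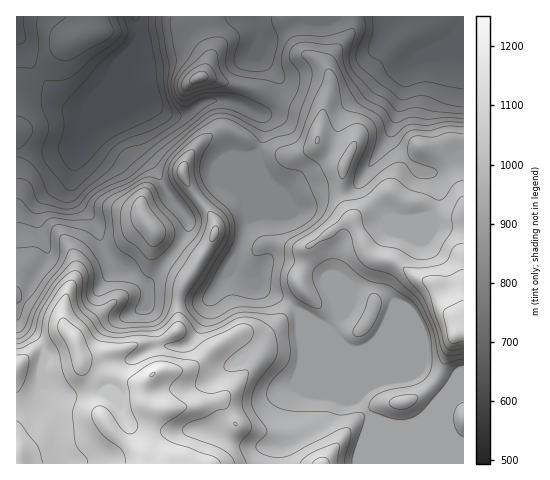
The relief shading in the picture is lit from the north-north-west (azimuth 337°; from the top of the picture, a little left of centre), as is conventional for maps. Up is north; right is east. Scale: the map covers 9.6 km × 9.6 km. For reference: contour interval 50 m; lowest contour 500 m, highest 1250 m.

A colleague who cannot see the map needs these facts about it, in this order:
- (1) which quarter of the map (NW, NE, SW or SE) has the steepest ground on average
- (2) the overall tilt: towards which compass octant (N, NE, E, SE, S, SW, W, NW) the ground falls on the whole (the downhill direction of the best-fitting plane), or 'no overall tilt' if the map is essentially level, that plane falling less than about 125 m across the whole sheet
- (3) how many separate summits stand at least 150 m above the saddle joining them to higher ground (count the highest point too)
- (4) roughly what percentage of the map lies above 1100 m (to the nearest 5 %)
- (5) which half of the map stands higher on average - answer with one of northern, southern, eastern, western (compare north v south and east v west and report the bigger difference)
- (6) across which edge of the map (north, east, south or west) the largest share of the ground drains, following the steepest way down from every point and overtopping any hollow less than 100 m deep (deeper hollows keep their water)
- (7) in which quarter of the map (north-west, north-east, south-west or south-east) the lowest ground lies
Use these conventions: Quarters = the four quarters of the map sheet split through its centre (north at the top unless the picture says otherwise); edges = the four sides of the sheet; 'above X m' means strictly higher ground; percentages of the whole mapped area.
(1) The steepest ground, on average, is in the north-west quarter.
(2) On the whole the ground falls towards the north.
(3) Counting only tops that stand 150 m proud, the map has 2 summits.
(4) About 15 % of the map lies above 1100 m.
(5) The southern half stands higher on average than the northern half.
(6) Drainage is mainly to the north: more ground falls towards that edge than towards any other.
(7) The lowest ground is in the north-west quarter.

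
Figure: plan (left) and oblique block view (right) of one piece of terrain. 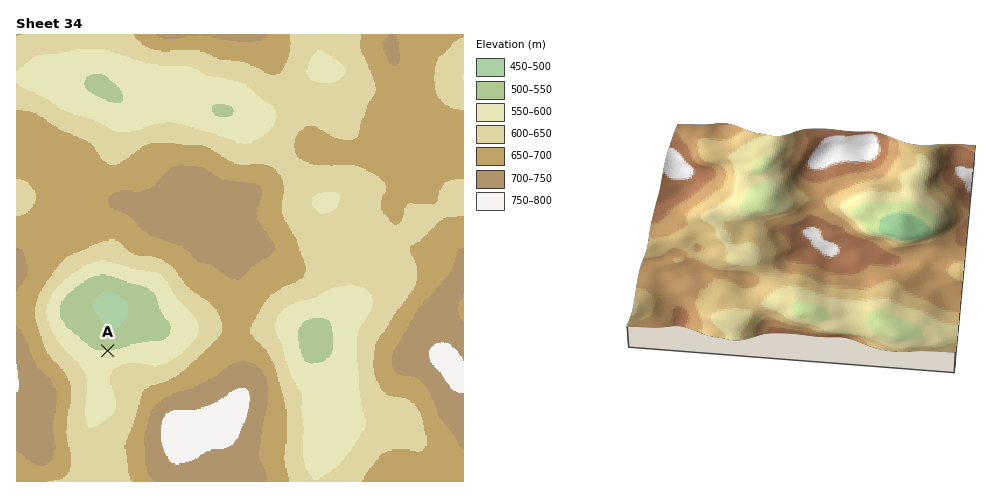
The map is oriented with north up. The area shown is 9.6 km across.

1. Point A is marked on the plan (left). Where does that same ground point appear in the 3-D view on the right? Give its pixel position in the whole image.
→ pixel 906 207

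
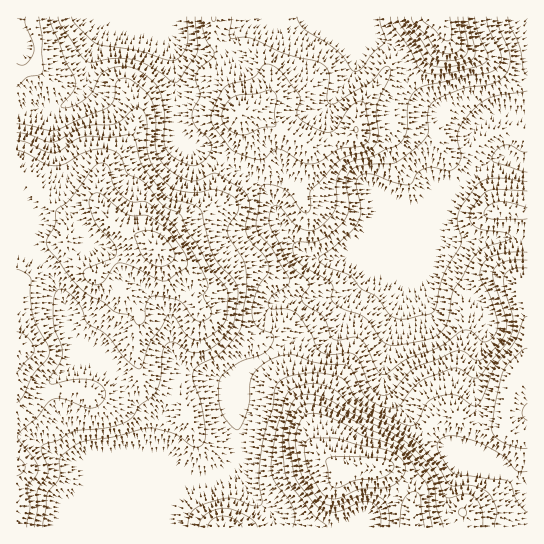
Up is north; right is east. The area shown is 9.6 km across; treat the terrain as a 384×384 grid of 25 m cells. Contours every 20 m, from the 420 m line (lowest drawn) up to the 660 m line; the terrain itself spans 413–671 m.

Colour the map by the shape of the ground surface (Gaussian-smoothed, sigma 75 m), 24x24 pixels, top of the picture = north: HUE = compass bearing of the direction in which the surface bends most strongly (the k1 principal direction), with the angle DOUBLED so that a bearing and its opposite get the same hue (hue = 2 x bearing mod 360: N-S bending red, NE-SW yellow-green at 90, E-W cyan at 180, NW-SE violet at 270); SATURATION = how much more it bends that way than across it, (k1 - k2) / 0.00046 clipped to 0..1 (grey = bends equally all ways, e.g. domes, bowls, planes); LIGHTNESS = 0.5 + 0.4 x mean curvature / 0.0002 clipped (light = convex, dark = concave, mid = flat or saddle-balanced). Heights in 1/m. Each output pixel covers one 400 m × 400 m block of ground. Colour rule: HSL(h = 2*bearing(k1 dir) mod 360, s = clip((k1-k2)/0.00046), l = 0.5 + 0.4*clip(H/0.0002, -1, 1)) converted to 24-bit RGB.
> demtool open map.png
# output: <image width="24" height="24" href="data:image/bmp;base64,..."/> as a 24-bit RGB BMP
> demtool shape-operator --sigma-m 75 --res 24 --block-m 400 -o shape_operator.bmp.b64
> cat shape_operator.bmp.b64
<image width="24" height="24" href="data:image/bmp;base64,Qk32BgAAAAAAADYAAAAoAAAAGAAAABgAAAABABgAAAAAAMAGAAATCwAAEwsAAAAAAAAAAAAA7OKREyFIZ3B+f4B/f4B/f4B/fX6ANFmGROzv1/Tr0pTuoxW4ajxlfSQblmsAH0kADyAkb7o79/zPFzu1eivN0tyoTz6JTXCe7rlbNBtBQ3dqeoCAgIB/gIB/f3+AUY15N48wcYUeiiQfhCRSbC1Thypm8eLa65zqDUhPAOE20PKjQ9fsA3jI6LvasVXDaEly7NjHZIbgO16Wa25/f4B/gIB/f39/gm1vhIROVIFIQEBznkWvcyvAqqreq+K1zZji2tD70u/3Yv++xojcFQQvbU8Vf0IvpS0t2aBjcw0mZV83QVUnXnIxcnZKe3VOb0NLpsN2XqqhN0JxR1SFdyuU2fXVq9bTgsLTlsvi2fLxylnlNAIXbzpjeVZNcCImmMpyilExlnytv1nCq2a1ZrRwOZ5xVnusanWyruOtRlGPSER9MlV/OUPE7/bVasF2j+TJU9S7v4tORAAn3yN5rTuLOHndp8Hch7HBZ7R/b2KPgGKYmKC4oKXEsHK/N3t2a7KXxs2VRjZrWWJ6Pl1tJY6H4PbVmuGiZKosbWA4UAcrhTFhsoOtstvXPR6WzZ18hn9kis1WNWWEhZC8l5+1l2ykv16QdMGnQKWRsJ5kVEJyY2iAU3GZLeagrdRxu3RYy5xZIj08Lx5LqpKip6KWrqJ2GhZr3pGJqIV/046EL5NtMHVYiXdXej5brcFrqrd9ZCxunWYeMGgpT3piP45jXKxXQK45h16l5ZiYZDaCIU1vga+ko4azzKyiCSty7Zvw26u0xtrbkY3SSy2GeVpbfVJ31NaPiXdFTBlW2rqiYb1bIXVoaqmXP5Y9nLBEHEsjwoNBt1t9N2F+RolOS2tf1JZrJmVzCC0w/9jLxJ9Ve0JIXDN1nmCIZpRswsOIpHe+LR+C3dS84trTGtLZJ3KhzaLLeqbAbmOuQ4ZotpV0SExnbnVcNUBOy6NJpF9XDQwn6f+CraFxg1VwTB9MnYk1ebFzdLV7kypQLaSel9iS072fr2SGFCstWo8ab2ske100Vo9som53b1p/bXKEQDNuvcyBgDxiShdg0/usq4iMnTeZWiKc2vHnT7upgDJEs14zPq9HauSFh8nZ3U6tdDqljeDkm7zzfYLhenbBdkBljFdYcXxgL0JvuqOEtCnEbbzj3O/kkF9ZjDN5Sd+SSbp42T+kmjaz2erY0Pj2eefNTSZOrmR/qs/ZRc16KhAJRD0KX0okgGhtgH9+f39/RGV5U49sWqnBkujWiNKSamuCYm+5xqKXWSVKpZovcdvd1vXhetKTgR9SbENpbMRLbpxIbgM8ohwmgrRcKndIU4Byf4B/f4B/YnOAeEpXdIYRKjUBU04AfHF/UolopUthfjLK0PvqTpDLn9iD4iGfn0KmqluBws98J0xSSA9P3ObQr6fBh7jAJlyTfn6AgIB+c3mAJySk8cfzxbrsjrnjZniFcaiYPz2drOargbxTY4Y8c9hROTt5s1LOvbPc4LbZmA2aLnulo8mDtcCFcrWcOR1beE8/ia1HX39yJXRsVbuKwt3alpHSfrC5a4S+Q02PzsZ8w6thPNVAm5hFQ0ttUDlk25Y2WBoSmzAzUZGcrHdA3OE9NCMNJBoPY8JKX6tbcD9VU685B4Qreq46a3gruM/ZKSWuyXHNg8Wu2o2519B8NGk8QyE6NislxDEbrEpMhryAWzRpotG45J7i/SXYWee+Rs23TpKOX46sidC/qlO7Ql8ki1out3NKOCRTU7CkwJOPjlB8+K+hoktlIxZPhzWFtkVctdaPT3qeh+XngL7LZze69sT31Oz3UDXQfo+3Wo62po1MPIR+p3bBfJixZGUVU1klGVEVj38xbz0+59yc0W+sGA9xTnC5k5bc69/snoXNaaBQYXBAJlhait56825kOlGFmnphSWNhu2NoX4U8Q1Ync3A1m3egcp56SKyOL093s6N4nN+RxnS6LRGAmVVRIbxIrr1ozG+br47Drme3TpmDFHRR/ICfj0uptT9jb0wqTGQdmFUzUqBxXKzLknKikcCXaKuwGmKoq+Hf2rrWq0WmKhRz06TDtbl1YF1Ci8RjsmqegW2au6GzNEd4O35l5aKzjAmT/ztTycVAG/e6oOzMEWuYiXBkp9iQWo6pOGNtWnwpdloebjssLShBojoYl+MnZa6ucMJ8gElWd5RwlFhTf0xpRHxkhxsfLgYg7+PF1fbgS7v/o73ROxGAasB6juVmSCxMa0ZSdmZXfm5gf3tzKyVl303M6frRN4pqb1lHl5xgeGVQf19ggH5/YVWAgQC308T50frh6f/MGBQ1foZCQipb"/>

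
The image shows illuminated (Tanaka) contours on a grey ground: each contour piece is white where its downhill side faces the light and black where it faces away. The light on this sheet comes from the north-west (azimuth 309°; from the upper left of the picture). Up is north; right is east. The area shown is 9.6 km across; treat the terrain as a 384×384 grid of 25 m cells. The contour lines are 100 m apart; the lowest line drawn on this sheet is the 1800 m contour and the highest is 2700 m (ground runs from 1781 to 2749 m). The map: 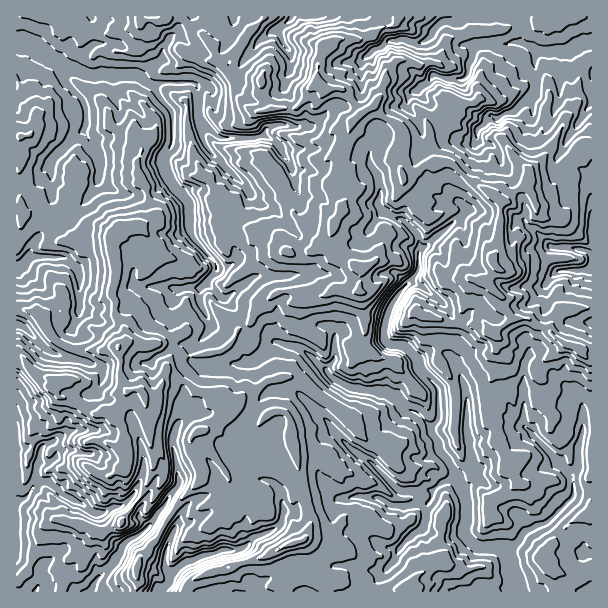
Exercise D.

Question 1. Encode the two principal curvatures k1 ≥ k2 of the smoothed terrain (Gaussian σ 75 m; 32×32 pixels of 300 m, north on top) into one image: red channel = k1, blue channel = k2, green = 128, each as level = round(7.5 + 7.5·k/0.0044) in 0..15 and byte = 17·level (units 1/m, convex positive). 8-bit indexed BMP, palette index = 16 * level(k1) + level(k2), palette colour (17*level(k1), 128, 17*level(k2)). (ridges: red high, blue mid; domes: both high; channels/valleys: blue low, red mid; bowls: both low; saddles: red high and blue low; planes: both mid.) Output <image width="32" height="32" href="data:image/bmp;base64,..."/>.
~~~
<image width="32" height="32" href="data:image/bmp;base64,Qk02CAAAAAAAADYEAAAoAAAAIAAAACAAAAABAAgAAAAAAAAEAAATCwAAEwsAAAABAAAAAAAAAIAAABGAAAAigAAAM4AAAESAAABVgAAAZoAAAHeAAACIgAAAmYAAAKqAAAC7gAAAzIAAAN2AAADugAAA/4AAAACAEQARgBEAIoARADOAEQBEgBEAVYARAGaAEQB3gBEAiIARAJmAEQCqgBEAu4ARAMyAEQDdgBEA7oARAP+AEQAAgCIAEYAiACKAIgAzgCIARIAiAFWAIgBmgCIAd4AiAIiAIgCZgCIAqoAiALuAIgDMgCIA3YAiAO6AIgD/gCIAAIAzABGAMwAigDMAM4AzAESAMwBVgDMAZoAzAHeAMwCIgDMAmYAzAKqAMwC7gDMAzIAzAN2AMwDugDMA/4AzAACARAARgEQAIoBEADOARABEgEQAVYBEAGaARAB3gEQAiIBEAJmARACqgEQAu4BEAMyARADdgEQA7oBEAP+ARAAAgFUAEYBVACKAVQAzgFUARIBVAFWAVQBmgFUAd4BVAIiAVQCZgFUAqoBVALuAVQDMgFUA3YBVAO6AVQD/gFUAAIBmABGAZgAigGYAM4BmAESAZgBVgGYAZoBmAHeAZgCIgGYAmYBmAKqAZgC7gGYAzIBmAN2AZgDugGYA/4BmAACAdwARgHcAIoB3ADOAdwBEgHcAVYB3AGaAdwB3gHcAiIB3AJmAdwCqgHcAu4B3AMyAdwDdgHcA7oB3AP+AdwAAgIgAEYCIACKAiAAzgIgARICIAFWAiABmgIgAd4CIAIiAiACZgIgAqoCIALuAiADMgIgA3YCIAO6AiAD/gIgAAICZABGAmQAigJkAM4CZAESAmQBVgJkAZoCZAHeAmQCIgJkAmYCZAKqAmQC7gJkAzICZAN2AmQDugJkA/4CZAACAqgARgKoAIoCqADOAqgBEgKoAVYCqAGaAqgB3gKoAiICqAJmAqgCqgKoAu4CqAMyAqgDdgKoA7oCqAP+AqgAAgLsAEYC7ACKAuwAzgLsARIC7AFWAuwBmgLsAd4C7AIiAuwCZgLsAqoC7ALuAuwDMgLsA3YC7AO6AuwD/gLsAAIDMABGAzAAigMwAM4DMAESAzABVgMwAZoDMAHeAzACIgMwAmYDMAKqAzAC7gMwAzIDMAN2AzADugMwA/4DMAACA3QARgN0AIoDdADOA3QBEgN0AVYDdAGaA3QB3gN0AiIDdAJmA3QCqgN0Au4DdAMyA3QDdgN0A7oDdAP+A3QAAgO4AEYDuACKA7gAzgO4ARIDuAFWA7gBmgO4Ad4DuAIiA7gCZgO4AqoDuALuA7gDMgO4A3YDuAO6A7gD/gO4AAID/ABGA/wAigP8AM4D/AESA/wBVgP8AZoD/AHeA/wCIgP8AmYD/AKqA/wC7gP8AzID/AN2A/wDugP8A/4D/AMeEt6VxtfaUkOjVhZWVt6eXyLimxNnHg4SFpYWEpaaFxYOnuJSA+KagkLT49uaUc5aFlZaSlbfY19bGhKbJlqaTt3SVtoGh96DnknCAtPj3taa4lqSAl8eFcoOEpsiWdIPYtvf29sKg4LTYx6aRgKbXlZWW2NaA9XK0x7WCg9eXksjYkoCg8rLyo6aXlsmjlMaEt7iUk7H4pIP4cqaUgseBtJBzp6ag15Dlo5eXqIK3poOSodKihLKjpMXGuJeTpMShtrf36MW01YDnpoaElreEpsjWkOi3pYR0preWxqK15IGE43C11dOhxaWGhoaXx5TIk4DXpqWC1ZKmt8mRtKLCk4Hl5MWy54DYt4WXh4bIhZOS16e5loH3gcimgbTJkZO2pYO01oPYg5K1toSnl7iFguioloaSgvWTyJWCt6iCc5XI1aTFldiVhoaWyJOnlaL3t6ekgOaA9ZO3l5Onh5Rz6NjXobbXtcalpqiXtqW154KAkHLF5YDjlaeWk6d1pfa2lZJw1IJx54V0g3OFqLiSkNmn1vhw6JSWprejxnS32HDSxdb6xuazlLbIlpSDgKPCuOeRkJOldXXWp3KV9vmQ5pSDlaW2hZW4kpW3lnS31YKE5pDnppalt+mklPaUg+Xox3CExpaHhbiR1pXHhaeFdnXVcMj61bOUlNXFlMbFhpTXkKfXhYWDs7GRlLjXx9jXx9qVkMOApYbXtJOTp5d0t8lwdveDppW3sbTVgoJyc4OUxbSSkNnHx9TXpYCRgpGhcJOF54Sot9mwsoKmuMemtsbH1+iQtqaE6aeF1PbSxrXIppbXdraUgpLIlZa4lae3hXTWtZCRt4XnpaVwkcK4pZeVpsnYx6hwl6imp5aVhtiWo8SAxrWQp+WDkcfZk6iWppOGhoS2uICnuKaDhbWGpsiEoManlpNj1cbDp5aTtoWVx4GDptaAk9XHgIXHope3p7iR2IWGlPfYo+iFhpXWYpbZgYfYlZDY6JClt+eAlaaXg5XYpcfmlYWT+JSmhteGgMaBl8e2gOaR1NjZkJSmp6aDl7eEppVyk/d01qK42bingpS1uNiQ93CxoICw06SXx4V2yJSlpYDnx4Sl0raVyIaUlbS2x4D1sabH+NXVk4LG1sSUtaXIlHCQg8TnkZenloPXhLeUw+eShLfEk8TYteSk14GB2Nf259eA15S0ppaEloSEg4OjcWOlpPmEguimloP3ppGQgMSGl5PGhaWGhoWFtqaWlKTXx9eitsiA5pOCYNjo9vfHsbeXhZV2p3Z1lqaUpaenoKWnhdaQorTX+efVkIBwtbSCkoOEhYWFpqa5t5SmyOfWxKeWleego5KCk6Tl6baQkcXVxba5uKY="/>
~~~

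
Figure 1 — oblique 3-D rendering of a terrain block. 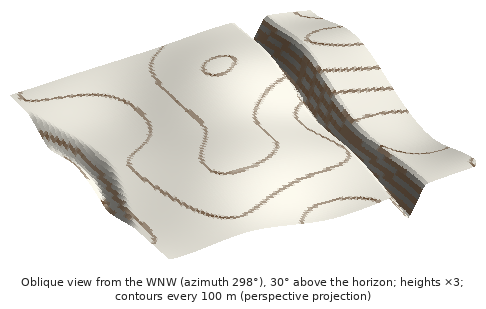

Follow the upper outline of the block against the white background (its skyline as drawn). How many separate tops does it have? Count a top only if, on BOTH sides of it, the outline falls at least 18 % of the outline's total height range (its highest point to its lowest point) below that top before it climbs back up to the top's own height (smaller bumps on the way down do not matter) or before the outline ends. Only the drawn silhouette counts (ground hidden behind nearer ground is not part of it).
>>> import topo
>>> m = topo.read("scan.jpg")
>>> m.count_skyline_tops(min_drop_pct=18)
1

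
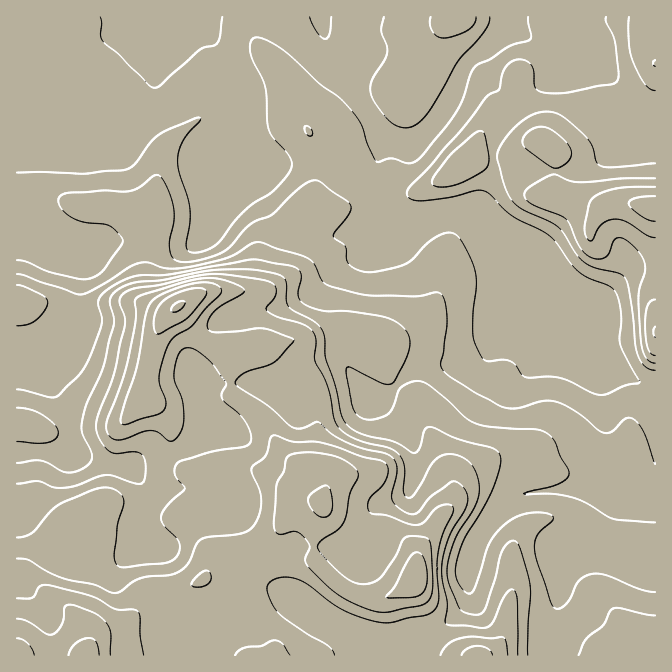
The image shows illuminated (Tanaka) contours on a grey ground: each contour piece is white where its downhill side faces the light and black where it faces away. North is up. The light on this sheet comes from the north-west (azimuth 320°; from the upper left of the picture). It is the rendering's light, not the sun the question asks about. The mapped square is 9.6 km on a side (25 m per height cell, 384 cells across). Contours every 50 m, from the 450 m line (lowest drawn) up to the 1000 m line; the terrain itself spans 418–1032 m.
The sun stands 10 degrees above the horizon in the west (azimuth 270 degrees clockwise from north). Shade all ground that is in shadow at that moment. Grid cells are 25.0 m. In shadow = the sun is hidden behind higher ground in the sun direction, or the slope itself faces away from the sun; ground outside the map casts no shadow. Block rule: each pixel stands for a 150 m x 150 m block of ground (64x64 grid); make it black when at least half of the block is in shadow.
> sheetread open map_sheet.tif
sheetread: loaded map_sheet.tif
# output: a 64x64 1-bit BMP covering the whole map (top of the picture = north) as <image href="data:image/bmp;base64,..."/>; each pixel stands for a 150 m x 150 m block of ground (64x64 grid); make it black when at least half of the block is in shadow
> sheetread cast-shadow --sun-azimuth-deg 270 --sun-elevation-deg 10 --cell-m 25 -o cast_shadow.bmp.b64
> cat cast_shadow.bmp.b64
<image width="64" height="64" href="data:image/bmp;base64,Qk0+AgAAAAAAAD4AAAAoAAAAQAAAAEAAAAABAAEAAAAAAAACAAATCwAAEwsAAAIAAAAAAAAA////AAAAAAAA8AAAAAD8AADgAAAAAHwAAEAAAAAAfAAAAAAAAAA8AAAAAAAAPDwAAAAAAAB+PAAAAAAAAP88AAAAAAAA/7wAAAAAAAD/vAAAAAAAAP88AAAAAAAAfzwAAAAAAAB/GAAAAAAAAD+AAAAAAADAH4AAACAAAOIPwAAAMAAA9g/gAAAAAADHB+AAAAAAAAeHgAAAAAAAB4AAAAAAAAAHgAAAAAAAAAcAAAAAAAAA8AAAAAAAAAHwAAAAAAAAAfAAAAAAAAAB8AAAAAABgAHwAAAAAAOAAfAAAAAAA4AD4AAAAAADgAPAAAAAAAOAA8AAAAAAA4AHgAAAAAABgAeAAAAAAAGAB4AAAAAAAPwGAAAAAAAAfwAAAAAAAAA/PAAAAAAAAB5+AAAAAAAAAD4AAAAAAAAABgAAAAAAAAAAAAAAAAABgAAAAAAAAADAAAAAACAAAMAAAAAAAAAA4AAAAAAAAADgAAAAAAAAAMAAAAAAAAABwAAAAAAAAAHAAAAAAAAAAYAAAAAAAAAAAAAAAAAAAAAAAAAAAAAAAAAAAAAAAAAAAAAAAAAAAAAAAAAAAAAAAAAAAAAAAAAAAAAAAAAAAAAAAAAAAAAAAAAAAAAAAAAAAAAAAAAAAAAAAAAAAAAAAAAAAAAAAAAAAAAAAAAAAAAAAAADAAAAAAAAAAeAAA=="/>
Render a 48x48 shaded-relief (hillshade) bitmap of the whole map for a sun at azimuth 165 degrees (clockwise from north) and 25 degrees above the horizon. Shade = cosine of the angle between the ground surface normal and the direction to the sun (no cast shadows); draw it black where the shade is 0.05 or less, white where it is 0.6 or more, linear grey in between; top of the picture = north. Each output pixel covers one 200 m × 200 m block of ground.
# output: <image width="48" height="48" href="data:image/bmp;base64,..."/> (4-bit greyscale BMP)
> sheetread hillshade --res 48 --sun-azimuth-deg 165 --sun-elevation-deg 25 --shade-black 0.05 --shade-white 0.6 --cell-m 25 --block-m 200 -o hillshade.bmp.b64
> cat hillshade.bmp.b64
<image width="48" height="48" href="data:image/bmp;base64,Qk32BAAAAAAAAHYAAAAoAAAAMAAAADAAAAABAAQAAAAAAIAEAAATCwAAEwsAABAAAAAAAAAAAAAAABEREQAiIiIAMzMzAERERABVVVUAZmZmAHd3dwCIiIgAmZmZAKqqqgC7u7sAzMzMAN3d3QDu7u4A////AHiHeKu6qqqoiZmYeJqqqYdTJJy6mZmZmXiIeJu7uqqpiZmIiau8y6hkJIu6mZmZmXeJh4mru6qqmZiIms3v/+yENYvKmImZmHiYdmaKzMu7qZmavO7v//6mZovLmImYh3h2VVZoqrzMqaq7zduqz/2Yd3q7mZmHd4hkRXdVZoq8u7zd3Jdmi9uZh4mqmYh3d4dneJllRFerzM3cuYiHZ6zLh4mqmId4iXiZqqqYd2aKq7y7qaqYdozsl4mqqYiZqniqqquqqpdmeJu7vMuphWz+p2i8y6qqqoiru7u6u7hmZ4rM3tupdFr/2FeszLqpmamJq8y6mZmYiIm8zdyoZEfP+3V5qqmYiJl2aJqpiImqqZmqq8zKhlWM7rh3eJmYiHh1M1aJmZq7uqmZmszdyWZ5vduqqaqqqWZ2VFeJmqq7upiZmaq8yneIq8zLu6q7u4iJh5u6qpmZmHiHdmZWiXd3iru6qqqqu6q6qs7su6mYh3dURDIRSIdmeJmqqqmZqru6qr7/3LqqmZdVVTIjaZh3ZneJmZmZqqqZmHnv7LqqqpeIiGZ4iZmId2Z4iZiJmYd4h2at3LqqqoiaqpqqmZiIiHZniIiIiWZ4h2V6uqqqqZqqqaqqqIiIiIh3d4iHiXeId2Vpuqqqqrupmau7qYiIiJmHiJmZrJmYd3ZpzLq7zMy6mau7upmZmJqZmaqqv7uph3dozcu7vMzMuru7u7u6qZmqqqqqrcy6mHZnz+yoiZqqq7uqq7u6qqqqqqqpidzLqXd3r/6nZndmeamZmau7qqqqqqqphszLqZmGfP/8qIdUWId3iJq7uqqqqqqphaqql3Z0Eo3/3LuXd3ZmeImruqqqqqqqhXZmZSEAAABomZq7l3Zmd4mruqqqqrzLhlVmdkEAAAAAEzWKqIiIiImaqqqqq97smGiZmYZVUwAAAjRXmZmZmYiaqqqqrO/supqqqqmHioUhJGZ3iaqqmZiaqqqqvN7czJqqu7qqq8qGRXiquqqqmZmaqqq83Lzd3aqrzLu7u8uoZWiru7qqqqmaqrzv7Jvu7bqqq7qqq7uqhmZ5qqqqq8u6q83u25m8uqqYiIiJmqqqqHZomZmZqs7+zMu6qXZmVHd3Zmd3maqqqphnmamZh3vv7bmImHUzInd3d3d3iqqqqqqYmqqph1WM3KqqupdVVZmZmZmHiruqqru6qqqpmXRHuqu7u6qYiKqqqqqYiby6qru7uqqqqpY0ioiqmZqqqaqqqrupiKvLqqqqqqqru7lkaYVneJqqqaqqq7upiJq7qqqpmZmrvMuWaJZVaJmpmqqru7qpmJmqqqqZmZmru8uoeJl2Z4mZq6q7uqqpmYmZqqqZmJqqqry5iKuod4iZvKq6qZmZmYiZqqqZmZqZmry6h4qpiIiau6qqmZmamYiZqqqZmamZmqzLl2eJqZiauqqqmZmqqZmZqqmZmaqqqqzduWZ6uqqpqaqqqqqqqpmZmZmZmqqqqqvf65iby7upmaqqqqqqqqmZmZmZmqqaqqvf/amrzMy5mQ=="/>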